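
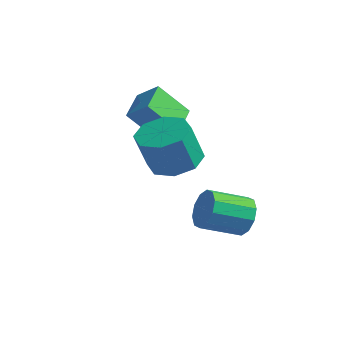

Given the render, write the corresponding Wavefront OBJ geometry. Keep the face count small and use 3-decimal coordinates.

v -3.103 2.808 -1.211
v -3.824 1.962 0.048
v -3.761 3.975 -0.804
v -4.482 3.128 0.455
v -2.278 3.052 -0.575
v -2.999 2.205 0.684
v -2.936 4.218 -0.168
v -3.657 3.372 1.091
v 0.528 3.426 -3.906
v 0.812 2.964 -4.561
v 0.077 1.672 -3.969
v -0.208 2.134 -3.314
v 1.169 2.937 -4.176
v 0.433 1.646 -3.584
v 1.281 3.097 -3.688
v 0.545 1.805 -3.096
v 1.105 3.383 -3.284
v 0.37 2.091 -2.692
v 0.709 3.685 -3.117
v -0.026 2.393 -2.525
v 0.243 3.888 -3.251
v -0.492 2.596 -2.659
v -0.113 3.914 -3.636
v -0.849 2.623 -3.044
v -0.225 3.755 -4.124
v -0.961 2.463 -3.532
v -0.05 3.469 -4.528
v -0.785 2.177 -3.936
v 0.346 3.167 -4.695
v -0.389 1.875 -4.103
v -1.147 1.74 -1.143
v -0.371 2.349 -0.884
v -0.417 1.748 0.663
v -1.193 1.14 0.403
v -1.066 2.687 -0.773
v -1.111 2.087 0.774
v -1.808 2.471 -0.879
v -1.854 1.87 0.668
v -2.163 1.826 -1.14
v -2.209 1.226 0.407
v -1.923 1.132 -1.403
v -1.969 0.531 0.144
v -1.229 0.793 -1.514
v -1.274 0.193 0.033
v -0.486 1.01 -1.408
v -0.532 0.409 0.139
v -0.131 1.654 -1.147
v -0.177 1.054 0.4
f 2 4 1
f 5 2 1
f 1 4 3
f 3 5 1
f 2 8 4
f 6 2 5
f 6 8 2
f 4 8 3
f 7 5 3
f 3 8 7
f 7 6 5
f 8 6 7
f 10 9 13
f 10 13 11
f 11 13 14
f 11 14 12
f 13 9 15
f 13 15 14
f 14 15 16
f 14 16 12
f 15 9 17
f 15 17 16
f 16 17 18
f 16 18 12
f 17 9 19
f 17 19 18
f 18 19 20
f 18 20 12
f 19 9 21
f 19 21 20
f 20 21 22
f 20 22 12
f 21 9 23
f 21 23 22
f 22 23 24
f 22 24 12
f 23 9 25
f 23 25 24
f 24 25 26
f 24 26 12
f 25 9 27
f 25 27 26
f 26 27 28
f 26 28 12
f 27 9 29
f 27 29 28
f 28 29 30
f 28 30 12
f 29 9 10
f 29 10 30
f 30 10 11
f 30 11 12
f 32 31 35
f 32 35 33
f 33 35 36
f 33 36 34
f 35 31 37
f 35 37 36
f 36 37 38
f 36 38 34
f 37 31 39
f 37 39 38
f 38 39 40
f 38 40 34
f 39 31 41
f 39 41 40
f 40 41 42
f 40 42 34
f 41 31 43
f 41 43 42
f 42 43 44
f 42 44 34
f 43 31 45
f 43 45 44
f 44 45 46
f 44 46 34
f 45 31 47
f 45 47 46
f 46 47 48
f 46 48 34
f 47 31 32
f 47 32 48
f 48 32 33
f 48 33 34



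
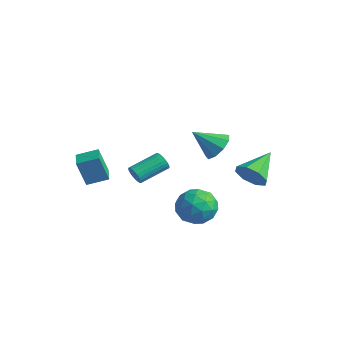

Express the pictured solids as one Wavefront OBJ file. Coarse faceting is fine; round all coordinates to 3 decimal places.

v -3.647 -2.285 -0.957
v -3.998 -2.658 0.654
v -2.926 -1.312 -0.575
v -3.277 -1.685 1.036
v -2.683 -3.015 -0.916
v -3.034 -3.388 0.695
v -1.962 -2.042 -0.534
v -2.313 -2.415 1.077
v 0.894 -2.637 1.366
v 1.136 -2.851 1.848
v 1.428 -1.196 2.436
v 1.186 -0.983 1.954
v 1.316 -2.835 1.712
v 1.608 -1.18 2.299
v 1.431 -2.788 1.524
v 1.724 -1.133 2.111
v 1.466 -2.719 1.311
v 1.758 -1.064 1.898
v 1.412 -2.637 1.107
v 1.705 -0.982 1.694
v 1.281 -2.555 0.942
v 1.573 -0.9 1.529
v 1.09 -2.486 0.842
v 1.382 -0.831 1.429
v 0.869 -2.44 0.822
v 1.161 -0.785 1.409
v 0.652 -2.424 0.884
v 0.944 -0.769 1.472
v 0.472 -2.44 1.021
v 0.764 -0.785 1.608
v 0.356 -2.487 1.209
v 0.649 -0.832 1.796
v 0.322 -2.556 1.422
v 0.614 -0.901 2.009
v 0.375 -2.638 1.626
v 0.668 -0.983 2.213
v 0.507 -2.72 1.791
v 0.799 -1.065 2.378
v 0.698 -2.789 1.891
v 0.99 -1.134 2.478
v 0.919 -2.835 1.911
v 1.211 -1.18 2.498
v 3.881 2.737 0.513
v 4.621 2.592 1.154
v 3.459 4.543 1.407
v 4.847 2.955 0.528
v 4.507 3.19 -0.107
v 3.8 3.159 -0.379
v 3.141 2.881 -0.129
v 2.916 2.519 0.497
v 3.256 2.284 1.132
v 3.962 2.314 1.404
v 2.364 1.762 2.445
v 3.017 1.95 3.138
v 1.476 0.758 3.555
v 2.53 2.401 3.157
v 1.965 2.553 2.843
v 1.587 2.335 2.343
v 1.573 1.849 1.891
v 1.928 1.323 1.699
v 2.487 1.002 1.856
v 2.989 1.038 2.289
v 3.198 1.412 2.795
v 2.294 1.368 -1.214
v 2.833 0.582 -0.454
v 2.027 -0.082 -2.526
v 2.566 -0.868 -1.766
v 1.473 -0.405 -1.489
v 1.637 0.491 -0.678
v 3.223 0.009 -2.302
v 3.387 0.905 -1.491
v 3.407 -0.259 -1.126
v 2.325 -0.514 -0.624
v 2.535 1.014 -2.356
v 1.453 0.759 -1.854
v 2.587 1.102 -0.719
v 2.273 -0.602 -2.261
v 1.631 -0.33 -2.098
v 1.947 -0.792 -1.651
v 1.884 1.049 -0.851
v 2.201 0.587 -0.404
v 1.401 0.007 -1.012
v 2.659 -0.087 -2.576
v 2.976 -0.549 -2.129
v 2.913 1.292 -1.329
v 3.229 0.83 -0.882
v 3.459 0.493 -1.968
v 3.241 0.146 -0.667
v 3.084 -0.706 -1.438
v 3.47 -0.191 -1.753
v 3.567 0.336 -1.277
v 2.605 -0.004 -0.372
v 2.449 -0.857 -1.143
v 1.806 -0.584 -0.98
v 1.903 -0.057 -0.504
v 2.943 -0.498 -0.767
v 2.411 1.357 -1.837
v 2.255 0.504 -2.608
v 2.957 0.557 -2.476
v 3.054 1.084 -2
v 1.776 1.206 -1.542
v 1.619 0.354 -2.313
v 1.293 0.164 -1.703
v 1.39 0.691 -1.227
v 1.917 0.998 -2.213
f 2 4 1
f 5 2 1
f 1 4 3
f 3 5 1
f 2 8 4
f 6 2 5
f 6 8 2
f 4 8 3
f 7 5 3
f 3 8 7
f 7 6 5
f 8 6 7
f 10 9 13
f 10 13 11
f 11 13 14
f 11 14 12
f 13 9 15
f 13 15 14
f 14 15 16
f 14 16 12
f 15 9 17
f 15 17 16
f 16 17 18
f 16 18 12
f 17 9 19
f 17 19 18
f 18 19 20
f 18 20 12
f 19 9 21
f 19 21 20
f 20 21 22
f 20 22 12
f 21 9 23
f 21 23 22
f 22 23 24
f 22 24 12
f 23 9 25
f 23 25 24
f 24 25 26
f 24 26 12
f 25 9 27
f 25 27 26
f 26 27 28
f 26 28 12
f 27 9 29
f 27 29 28
f 28 29 30
f 28 30 12
f 29 9 31
f 29 31 30
f 30 31 32
f 30 32 12
f 31 9 33
f 31 33 32
f 32 33 34
f 32 34 12
f 33 9 35
f 33 35 34
f 34 35 36
f 34 36 12
f 35 9 37
f 35 37 36
f 36 37 38
f 36 38 12
f 37 9 39
f 37 39 38
f 38 39 40
f 38 40 12
f 39 9 41
f 39 41 40
f 40 41 42
f 40 42 12
f 41 9 10
f 41 10 42
f 42 10 11
f 42 11 12
f 44 43 46
f 44 46 45
f 46 43 47
f 46 47 45
f 47 43 48
f 47 48 45
f 48 43 49
f 48 49 45
f 49 43 50
f 49 50 45
f 50 43 51
f 50 51 45
f 51 43 52
f 51 52 45
f 52 43 44
f 52 44 45
f 54 53 56
f 54 56 55
f 56 53 57
f 56 57 55
f 57 53 58
f 57 58 55
f 58 53 59
f 58 59 55
f 59 53 60
f 59 60 55
f 60 53 61
f 60 61 55
f 61 53 62
f 61 62 55
f 62 53 63
f 62 63 55
f 63 53 54
f 63 54 55
f 64 101 80
f 101 75 104
f 80 104 69
f 101 104 80
f 64 80 76
f 80 69 81
f 76 81 65
f 80 81 76
f 64 76 85
f 76 65 86
f 85 86 71
f 76 86 85
f 64 85 97
f 85 71 100
f 97 100 74
f 85 100 97
f 64 97 101
f 97 74 105
f 101 105 75
f 97 105 101
f 65 81 92
f 81 69 95
f 92 95 73
f 81 95 92
f 69 104 82
f 104 75 103
f 82 103 68
f 104 103 82
f 75 105 102
f 105 74 98
f 102 98 66
f 105 98 102
f 74 100 99
f 100 71 87
f 99 87 70
f 100 87 99
f 71 86 91
f 86 65 88
f 91 88 72
f 86 88 91
f 67 93 79
f 93 73 94
f 79 94 68
f 93 94 79
f 67 79 77
f 79 68 78
f 77 78 66
f 79 78 77
f 67 77 84
f 77 66 83
f 84 83 70
f 77 83 84
f 67 84 89
f 84 70 90
f 89 90 72
f 84 90 89
f 67 89 93
f 89 72 96
f 93 96 73
f 89 96 93
f 68 94 82
f 94 73 95
f 82 95 69
f 94 95 82
f 66 78 102
f 78 68 103
f 102 103 75
f 78 103 102
f 70 83 99
f 83 66 98
f 99 98 74
f 83 98 99
f 72 90 91
f 90 70 87
f 91 87 71
f 90 87 91
f 73 96 92
f 96 72 88
f 92 88 65
f 96 88 92



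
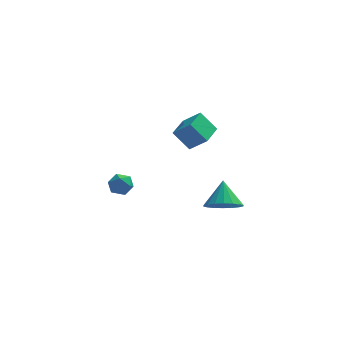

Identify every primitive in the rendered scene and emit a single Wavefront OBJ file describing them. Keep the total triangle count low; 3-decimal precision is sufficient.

v 3.402 0.651 -3.891
v 4.212 1.177 -4.302
v 3.378 1.689 -2.609
v 3.842 1.396 -4.486
v 3.385 1.467 -4.552
v 2.932 1.376 -4.487
v 2.571 1.142 -4.304
v 2.375 0.811 -4.04
v 2.382 0.448 -3.746
v 2.592 0.125 -3.48
v 2.961 -0.094 -3.297
v 3.419 -0.165 -3.231
v 3.872 -0.074 -3.295
v 4.233 0.16 -3.478
v 4.429 0.491 -3.743
v 4.422 0.855 -4.037
v -1.779 0.136 -2.464
v -1.165 -0.034 -2.094
v -2.435 -0.366 -1.606
v -1.821 -0.536 -1.236
v -2.03 0.167 -1.3
v -1.624 0.477 -1.83
v -1.976 -0.877 -1.87
v -1.57 -0.567 -2.4
v -1.287 -0.66 -1.727
v -1.32 -0.015 -1.375
v -2.28 -0.385 -2.325
v -2.313 0.26 -1.973
v 1.68 -2.424 1.964
v 0.861 -2.214 2.978
v 2.159 -1.005 2.057
v 1.34 -0.796 3.071
v 2.54 -2.764 2.729
v 1.721 -2.555 3.743
v 3.019 -1.346 2.822
v 2.2 -1.136 3.836
f 2 1 4
f 2 4 3
f 4 1 5
f 4 5 3
f 5 1 6
f 5 6 3
f 6 1 7
f 6 7 3
f 7 1 8
f 7 8 3
f 8 1 9
f 8 9 3
f 9 1 10
f 9 10 3
f 10 1 11
f 10 11 3
f 11 1 12
f 11 12 3
f 12 1 13
f 12 13 3
f 13 1 14
f 13 14 3
f 14 1 15
f 14 15 3
f 15 1 16
f 15 16 3
f 16 1 2
f 16 2 3
f 17 28 22
f 17 22 18
f 17 18 24
f 17 24 27
f 17 27 28
f 18 22 26
f 22 28 21
f 28 27 19
f 27 24 23
f 24 18 25
f 20 26 21
f 20 21 19
f 20 19 23
f 20 23 25
f 20 25 26
f 21 26 22
f 19 21 28
f 23 19 27
f 25 23 24
f 26 25 18
f 30 32 29
f 33 30 29
f 29 32 31
f 31 33 29
f 30 36 32
f 34 30 33
f 34 36 30
f 32 36 31
f 35 33 31
f 31 36 35
f 35 34 33
f 36 34 35



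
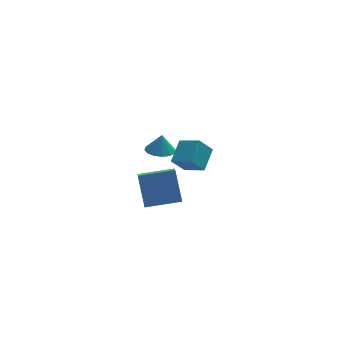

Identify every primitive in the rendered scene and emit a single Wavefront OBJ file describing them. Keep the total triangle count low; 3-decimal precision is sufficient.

v -3.756 -3.809 1.128
v -3.967 -5.032 2.038
v -3.853 -2.755 2.521
v -4.065 -3.978 3.432
v -2.035 -3.942 1.348
v -2.247 -5.165 2.259
v -2.133 -2.888 2.742
v -2.344 -4.111 3.652
v 0.054 0.304 -0.367
v -0.66 0.19 0.528
v -0.755 1.154 -0.903
v -1.469 1.04 -0.009
v 0.709 1.34 0.289
v -0.005 1.226 1.183
v -0.1 2.19 -0.248
v -0.814 2.076 0.647
v -1.792 2.084 0.069
v -1.144 1.633 0.058
v -1.668 2.236 1.091
v -1.01 2.013 -0.015
v -1.086 2.411 -0.066
v -1.352 2.722 -0.08
v -1.735 2.862 -0.054
v -2.134 2.793 0.005
v -2.441 2.534 0.081
v -2.575 2.155 0.154
v -2.498 1.756 0.205
v -2.233 1.445 0.219
v -1.85 1.305 0.193
v -1.451 1.374 0.134
f 2 4 1
f 5 2 1
f 1 4 3
f 3 5 1
f 2 8 4
f 6 2 5
f 6 8 2
f 4 8 3
f 7 5 3
f 3 8 7
f 7 6 5
f 8 6 7
f 10 12 9
f 13 10 9
f 9 12 11
f 11 13 9
f 10 16 12
f 14 10 13
f 14 16 10
f 12 16 11
f 15 13 11
f 11 16 15
f 15 14 13
f 16 14 15
f 18 17 20
f 18 20 19
f 20 17 21
f 20 21 19
f 21 17 22
f 21 22 19
f 22 17 23
f 22 23 19
f 23 17 24
f 23 24 19
f 24 17 25
f 24 25 19
f 25 17 26
f 25 26 19
f 26 17 27
f 26 27 19
f 27 17 28
f 27 28 19
f 28 17 29
f 28 29 19
f 29 17 30
f 29 30 19
f 30 17 18
f 30 18 19



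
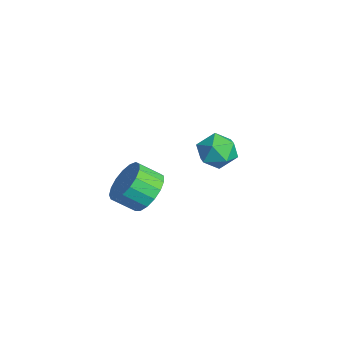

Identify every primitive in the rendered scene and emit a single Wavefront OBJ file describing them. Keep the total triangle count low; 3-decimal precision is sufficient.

v -2.493 1.811 -3.283
v -1.612 1.928 -3.884
v -2.168 0.112 -3.136
v -1.287 0.229 -3.737
v -1.321 0.646 -2.75
v -1.523 1.696 -2.84
v -2.257 0.344 -4.18
v -2.459 1.394 -4.27
v -1.467 1.021 -4.438
v -0.888 1.208 -3.555
v -2.892 0.832 -3.465
v -2.313 1.019 -2.582
v 3.335 -3.256 -1.774
v 4.368 -3.233 -1.426
v 4.138 -4.221 -0.678
v 3.105 -4.244 -1.026
v 4.117 -2.922 -1.092
v 3.886 -3.909 -0.344
v 3.686 -2.687 -0.913
v 3.456 -3.674 -0.166
v 3.175 -2.582 -0.933
v 2.945 -3.569 -0.185
v 2.701 -2.632 -1.144
v 2.471 -3.619 -0.397
v 2.372 -2.825 -1.5
v 2.142 -3.812 -0.753
v 2.264 -3.116 -1.919
v 2.034 -4.104 -1.171
v 2.401 -3.44 -2.305
v 2.171 -4.428 -1.557
v 2.752 -3.722 -2.568
v 2.522 -4.709 -1.821
v 3.237 -3.897 -2.65
v 3.006 -4.884 -1.902
v 3.744 -3.925 -2.531
v 3.514 -4.913 -1.784
v 4.157 -3.8 -2.239
v 3.927 -4.788 -1.491
v 4.383 -3.55 -1.84
v 4.152 -4.538 -1.092
f 1 12 6
f 1 6 2
f 1 2 8
f 1 8 11
f 1 11 12
f 2 6 10
f 6 12 5
f 12 11 3
f 11 8 7
f 8 2 9
f 4 10 5
f 4 5 3
f 4 3 7
f 4 7 9
f 4 9 10
f 5 10 6
f 3 5 12
f 7 3 11
f 9 7 8
f 10 9 2
f 14 13 17
f 14 17 15
f 15 17 18
f 15 18 16
f 17 13 19
f 17 19 18
f 18 19 20
f 18 20 16
f 19 13 21
f 19 21 20
f 20 21 22
f 20 22 16
f 21 13 23
f 21 23 22
f 22 23 24
f 22 24 16
f 23 13 25
f 23 25 24
f 24 25 26
f 24 26 16
f 25 13 27
f 25 27 26
f 26 27 28
f 26 28 16
f 27 13 29
f 27 29 28
f 28 29 30
f 28 30 16
f 29 13 31
f 29 31 30
f 30 31 32
f 30 32 16
f 31 13 33
f 31 33 32
f 32 33 34
f 32 34 16
f 33 13 35
f 33 35 34
f 34 35 36
f 34 36 16
f 35 13 37
f 35 37 36
f 36 37 38
f 36 38 16
f 37 13 39
f 37 39 38
f 38 39 40
f 38 40 16
f 39 13 14
f 39 14 40
f 40 14 15
f 40 15 16



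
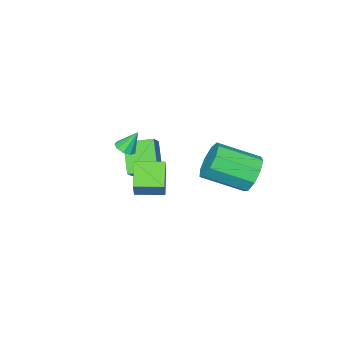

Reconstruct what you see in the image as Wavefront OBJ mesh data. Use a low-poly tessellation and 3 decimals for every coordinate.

v 0.423 -2.938 -0.056
v 0.75 -3.264 0.203
v 0.017 -2.542 0.956
v 0.913 -2.946 0.144
v 0.847 -2.624 -0.009
v 0.582 -2.449 -0.184
v 0.242 -2.502 -0.299
v -0.013 -2.76 -0.3
v -0.065 -3.1 -0.188
v 0.112 -3.365 -0.014
v 0.433 -3.43 0.141
v 1.637 -1.124 -1.624
v 0.751 -1.967 -0.846
v 0.718 -0.149 -1.614
v -0.168 -0.992 -0.835
v 2.068 -0.728 -0.705
v 1.182 -1.571 0.074
v 1.149 0.247 -0.694
v 0.263 -0.596 0.084
v -1.964 -3.282 -0.891
v -1.294 -2.914 -0.246
v -1.254 -2.305 -2.185
v -0.585 -1.938 -1.54
v -1.095 -4.322 -1.2
v -0.426 -3.955 -0.555
v -0.386 -3.346 -2.494
v 0.284 -2.978 -1.849
v -2.233 2.244 -0.558
v -1.73 2.179 -1.42
v -0.445 0.771 -0.564
v -0.947 0.836 0.298
v -1.457 2.667 -1.026
v -0.172 1.259 -0.17
v -1.547 2.958 -0.414
v -0.262 1.549 0.443
v -1.958 2.914 0.131
v -0.673 1.506 0.988
v -2.497 2.557 0.354
v -1.212 1.149 1.21
v -2.913 2.054 0.15
v -1.628 0.645 1.006
v -3.01 1.639 -0.386
v -1.725 0.231 0.47
v -2.743 1.508 -1.002
v -1.458 0.1 -0.146
v -2.238 1.721 -1.41
v -0.953 0.313 -0.554
f 2 1 4
f 2 4 3
f 4 1 5
f 4 5 3
f 5 1 6
f 5 6 3
f 6 1 7
f 6 7 3
f 7 1 8
f 7 8 3
f 8 1 9
f 8 9 3
f 9 1 10
f 9 10 3
f 10 1 11
f 10 11 3
f 11 1 2
f 11 2 3
f 13 15 12
f 16 13 12
f 12 15 14
f 14 16 12
f 13 19 15
f 17 13 16
f 17 19 13
f 15 19 14
f 18 16 14
f 14 19 18
f 18 17 16
f 19 17 18
f 21 23 20
f 24 21 20
f 20 23 22
f 22 24 20
f 21 27 23
f 25 21 24
f 25 27 21
f 23 27 22
f 26 24 22
f 22 27 26
f 26 25 24
f 27 25 26
f 29 28 32
f 29 32 30
f 30 32 33
f 30 33 31
f 32 28 34
f 32 34 33
f 33 34 35
f 33 35 31
f 34 28 36
f 34 36 35
f 35 36 37
f 35 37 31
f 36 28 38
f 36 38 37
f 37 38 39
f 37 39 31
f 38 28 40
f 38 40 39
f 39 40 41
f 39 41 31
f 40 28 42
f 40 42 41
f 41 42 43
f 41 43 31
f 42 28 44
f 42 44 43
f 43 44 45
f 43 45 31
f 44 28 46
f 44 46 45
f 45 46 47
f 45 47 31
f 46 28 29
f 46 29 47
f 47 29 30
f 47 30 31



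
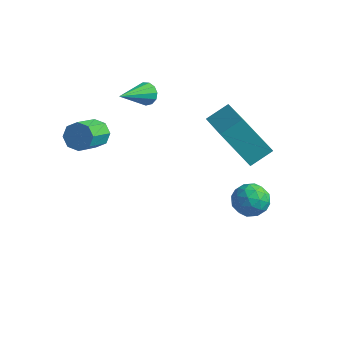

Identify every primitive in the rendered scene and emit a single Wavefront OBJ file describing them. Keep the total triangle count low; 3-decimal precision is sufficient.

v -3.356 0.371 1.731
v -3.12 0.08 1.224
v -3.009 -1.081 1.942
v -3.244 -0.791 2.449
v -2.777 0.282 1.498
v -2.666 -0.88 2.215
v -2.774 0.535 1.908
v -2.662 -0.626 2.625
v -3.111 0.693 2.214
v -3 -0.469 2.932
v -3.591 0.661 2.238
v -3.48 -0.5 2.956
v -3.934 0.46 1.965
v -3.823 -0.702 2.682
v -3.938 0.206 1.555
v -3.826 -0.955 2.272
v -3.6 0.049 1.248
v -3.489 -1.113 1.966
v -0.784 3.921 1.324
v 0.693 2.644 2.099
v -0.333 4.756 1.84
v 1.144 3.479 2.615
v 0.356 4.281 -0.255
v 1.833 3.004 0.52
v 0.807 5.116 0.261
v 2.284 3.839 1.036
v -3.292 3.514 1.886
v -3.117 3.256 1.445
v -3.448 2.026 2.694
v -2.87 3.321 1.611
v -2.757 3.446 1.864
v -2.814 3.593 2.125
v -3.023 3.715 2.309
v -3.318 3.773 2.359
v -3.604 3.749 2.259
v -3.792 3.65 2.041
v -3.82 3.508 1.773
v -3.682 3.368 1.542
v -3.419 3.274 1.419
v 0.562 3.979 -2.394
v 0.879 4.526 -2.899
v 1.721 3.374 -2.321
v 2.038 3.921 -2.826
v 1.823 4.139 -2.077
v 1.106 4.513 -2.122
v 1.494 3.387 -3.098
v 0.777 3.761 -3.143
v 1.455 4.16 -3.334
v 1.659 4.625 -2.703
v 0.941 3.275 -2.517
v 1.145 3.74 -1.886
v 0.619 4.306 -2.653
v 1.981 3.594 -2.567
v 1.855 3.722 -2.127
v 2.041 4.044 -2.424
v 0.752 4.298 -2.196
v 0.939 4.62 -2.493
v 1.493 4.392 -2.01
v 1.661 3.28 -2.727
v 1.848 3.602 -3.024
v 0.559 3.856 -2.796
v 0.745 4.178 -3.093
v 1.107 3.508 -3.21
v 1.144 4.412 -3.206
v 1.825 4.056 -3.163
v 1.505 3.743 -3.323
v 1.084 3.963 -3.349
v 1.263 4.686 -2.835
v 1.945 4.33 -2.792
v 1.818 4.458 -2.352
v 1.397 4.678 -2.378
v 1.602 4.47 -3.091
v 0.655 3.57 -2.428
v 1.337 3.214 -2.385
v 1.203 3.222 -2.842
v 0.782 3.442 -2.868
v 0.775 3.844 -2.057
v 1.456 3.488 -2.014
v 1.516 3.937 -1.871
v 1.095 4.157 -1.897
v 0.998 3.43 -2.129
f 2 1 5
f 2 5 3
f 3 5 6
f 3 6 4
f 5 1 7
f 5 7 6
f 6 7 8
f 6 8 4
f 7 1 9
f 7 9 8
f 8 9 10
f 8 10 4
f 9 1 11
f 9 11 10
f 10 11 12
f 10 12 4
f 11 1 13
f 11 13 12
f 12 13 14
f 12 14 4
f 13 1 15
f 13 15 14
f 14 15 16
f 14 16 4
f 15 1 17
f 15 17 16
f 16 17 18
f 16 18 4
f 17 1 2
f 17 2 18
f 18 2 3
f 18 3 4
f 20 22 19
f 23 20 19
f 19 22 21
f 21 23 19
f 20 26 22
f 24 20 23
f 24 26 20
f 22 26 21
f 25 23 21
f 21 26 25
f 25 24 23
f 26 24 25
f 28 27 30
f 28 30 29
f 30 27 31
f 30 31 29
f 31 27 32
f 31 32 29
f 32 27 33
f 32 33 29
f 33 27 34
f 33 34 29
f 34 27 35
f 34 35 29
f 35 27 36
f 35 36 29
f 36 27 37
f 36 37 29
f 37 27 38
f 37 38 29
f 38 27 39
f 38 39 29
f 39 27 28
f 39 28 29
f 40 77 56
f 77 51 80
f 56 80 45
f 77 80 56
f 40 56 52
f 56 45 57
f 52 57 41
f 56 57 52
f 40 52 61
f 52 41 62
f 61 62 47
f 52 62 61
f 40 61 73
f 61 47 76
f 73 76 50
f 61 76 73
f 40 73 77
f 73 50 81
f 77 81 51
f 73 81 77
f 41 57 68
f 57 45 71
f 68 71 49
f 57 71 68
f 45 80 58
f 80 51 79
f 58 79 44
f 80 79 58
f 51 81 78
f 81 50 74
f 78 74 42
f 81 74 78
f 50 76 75
f 76 47 63
f 75 63 46
f 76 63 75
f 47 62 67
f 62 41 64
f 67 64 48
f 62 64 67
f 43 69 55
f 69 49 70
f 55 70 44
f 69 70 55
f 43 55 53
f 55 44 54
f 53 54 42
f 55 54 53
f 43 53 60
f 53 42 59
f 60 59 46
f 53 59 60
f 43 60 65
f 60 46 66
f 65 66 48
f 60 66 65
f 43 65 69
f 65 48 72
f 69 72 49
f 65 72 69
f 44 70 58
f 70 49 71
f 58 71 45
f 70 71 58
f 42 54 78
f 54 44 79
f 78 79 51
f 54 79 78
f 46 59 75
f 59 42 74
f 75 74 50
f 59 74 75
f 48 66 67
f 66 46 63
f 67 63 47
f 66 63 67
f 49 72 68
f 72 48 64
f 68 64 41
f 72 64 68



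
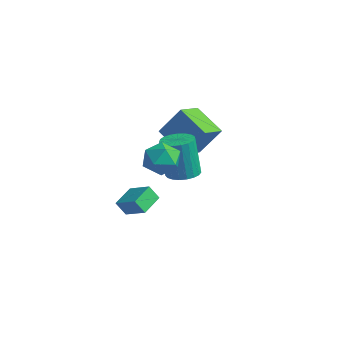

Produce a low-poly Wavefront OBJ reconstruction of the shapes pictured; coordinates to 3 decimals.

v -1.918 0.844 -1.593
v -3.528 0.688 -0.717
v -2.257 2.075 -1.998
v -3.868 1.919 -1.122
v -1.172 1.541 -0.098
v -2.783 1.385 0.778
v -1.512 2.772 -0.503
v -3.122 2.616 0.373
v 1.961 -2.072 -0.045
v 2.464 -2.656 -0.024
v 2.221 -2.791 1.967
v 1.719 -2.208 1.945
v 2.655 -2.402 0.017
v 2.412 -2.537 2.007
v 2.726 -2.091 0.047
v 2.483 -2.227 2.037
v 2.665 -1.777 0.061
v 2.422 -1.913 2.051
v 2.482 -1.514 0.056
v 2.239 -1.65 2.047
v 2.209 -1.348 0.034
v 1.967 -1.483 2.025
v 1.894 -1.306 -0.001
v 1.651 -1.442 1.989
v 1.59 -1.398 -0.045
v 1.347 -1.533 1.946
v 1.35 -1.606 -0.088
v 1.108 -1.741 1.903
v 1.216 -1.894 -0.124
v 0.974 -2.03 1.867
v 1.211 -2.214 -0.146
v 0.968 -2.349 1.844
v 1.336 -2.508 -0.151
v 1.093 -2.644 1.839
v 1.569 -2.728 -0.138
v 1.326 -2.864 1.853
v 1.869 -2.834 -0.108
v 1.626 -2.97 1.882
v 2.186 -2.808 -0.068
v 1.943 -2.944 1.923
v -2.434 -2.532 -3.84
v -1.305 -2.283 -3.268
v -2.863 -1.428 -3.473
v -1.734 -1.179 -2.901
v -2.146 -2.181 -4.559
v -1.017 -1.932 -3.987
v -2.575 -1.077 -4.192
v -1.446 -0.828 -3.62
v 2.218 -3.389 2.396
v 2.967 -2.991 2.055
v 2.293 -4.429 1.345
v 3.042 -4.031 1.004
v 3.076 -4.448 1.818
v 3.03 -3.805 2.467
v 2.23 -3.615 0.933
v 2.184 -2.972 1.582
v 2.975 -3.13 1.151
v 3.498 -3.645 1.697
v 1.762 -3.775 1.703
v 2.285 -4.29 2.249
f 2 4 1
f 5 2 1
f 1 4 3
f 3 5 1
f 2 8 4
f 6 2 5
f 6 8 2
f 4 8 3
f 7 5 3
f 3 8 7
f 7 6 5
f 8 6 7
f 10 9 13
f 10 13 11
f 11 13 14
f 11 14 12
f 13 9 15
f 13 15 14
f 14 15 16
f 14 16 12
f 15 9 17
f 15 17 16
f 16 17 18
f 16 18 12
f 17 9 19
f 17 19 18
f 18 19 20
f 18 20 12
f 19 9 21
f 19 21 20
f 20 21 22
f 20 22 12
f 21 9 23
f 21 23 22
f 22 23 24
f 22 24 12
f 23 9 25
f 23 25 24
f 24 25 26
f 24 26 12
f 25 9 27
f 25 27 26
f 26 27 28
f 26 28 12
f 27 9 29
f 27 29 28
f 28 29 30
f 28 30 12
f 29 9 31
f 29 31 30
f 30 31 32
f 30 32 12
f 31 9 33
f 31 33 32
f 32 33 34
f 32 34 12
f 33 9 35
f 33 35 34
f 34 35 36
f 34 36 12
f 35 9 37
f 35 37 36
f 36 37 38
f 36 38 12
f 37 9 39
f 37 39 38
f 38 39 40
f 38 40 12
f 39 9 10
f 39 10 40
f 40 10 11
f 40 11 12
f 42 44 41
f 45 42 41
f 41 44 43
f 43 45 41
f 42 48 44
f 46 42 45
f 46 48 42
f 44 48 43
f 47 45 43
f 43 48 47
f 47 46 45
f 48 46 47
f 49 60 54
f 49 54 50
f 49 50 56
f 49 56 59
f 49 59 60
f 50 54 58
f 54 60 53
f 60 59 51
f 59 56 55
f 56 50 57
f 52 58 53
f 52 53 51
f 52 51 55
f 52 55 57
f 52 57 58
f 53 58 54
f 51 53 60
f 55 51 59
f 57 55 56
f 58 57 50



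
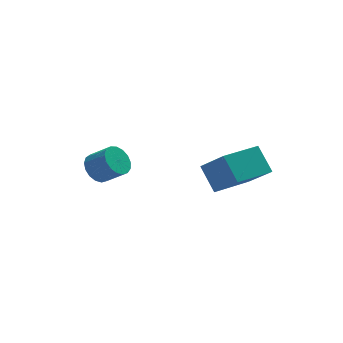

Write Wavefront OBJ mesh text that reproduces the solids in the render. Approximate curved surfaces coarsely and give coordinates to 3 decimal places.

v 0.327 -3.384 0.76
v 1.112 -4.606 2.121
v -0.102 -2.361 1.926
v 0.682 -3.582 3.287
v 2.218 -2.378 0.573
v 3.002 -3.599 1.934
v 1.788 -1.354 1.739
v 2.573 -2.576 3.1
v -4.224 1.995 -0.429
v -3.62 2.641 -0.596
v -2.711 2.01 0.263
v -3.316 1.365 0.429
v -3.838 2.789 -0.255
v -2.929 2.159 0.603
v -4.145 2.756 0.045
v -3.236 2.126 0.904
v -4.47 2.548 0.237
v -3.561 1.918 1.095
v -4.739 2.214 0.276
v -3.83 1.584 1.135
v -4.89 1.829 0.154
v -3.981 1.199 1.012
v -4.888 1.483 -0.102
v -3.979 0.853 0.756
v -4.735 1.254 -0.433
v -3.826 0.624 0.425
v -4.464 1.194 -0.763
v -3.555 0.564 0.095
v -4.139 1.318 -1.016
v -3.23 0.688 -0.158
v -3.833 1.597 -1.135
v -2.924 0.967 -0.277
v -3.617 1.968 -1.093
v -2.708 1.338 -0.234
v -3.54 2.344 -0.898
v -2.631 1.714 -0.039
f 2 4 1
f 5 2 1
f 1 4 3
f 3 5 1
f 2 8 4
f 6 2 5
f 6 8 2
f 4 8 3
f 7 5 3
f 3 8 7
f 7 6 5
f 8 6 7
f 10 9 13
f 10 13 11
f 11 13 14
f 11 14 12
f 13 9 15
f 13 15 14
f 14 15 16
f 14 16 12
f 15 9 17
f 15 17 16
f 16 17 18
f 16 18 12
f 17 9 19
f 17 19 18
f 18 19 20
f 18 20 12
f 19 9 21
f 19 21 20
f 20 21 22
f 20 22 12
f 21 9 23
f 21 23 22
f 22 23 24
f 22 24 12
f 23 9 25
f 23 25 24
f 24 25 26
f 24 26 12
f 25 9 27
f 25 27 26
f 26 27 28
f 26 28 12
f 27 9 29
f 27 29 28
f 28 29 30
f 28 30 12
f 29 9 31
f 29 31 30
f 30 31 32
f 30 32 12
f 31 9 33
f 31 33 32
f 32 33 34
f 32 34 12
f 33 9 35
f 33 35 34
f 34 35 36
f 34 36 12
f 35 9 10
f 35 10 36
f 36 10 11
f 36 11 12



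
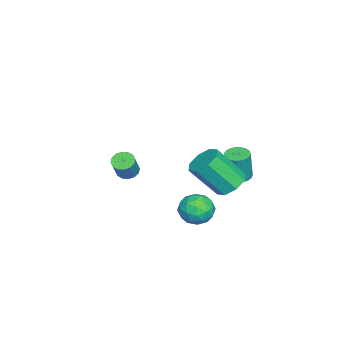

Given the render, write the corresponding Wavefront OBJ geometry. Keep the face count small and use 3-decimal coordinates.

v -0.63 2.2 -2.655
v 0.289 2.187 -2.957
v -0.369 0.913 -1.803
v 0.55 0.9 -2.105
v 0.248 1.598 -1.508
v 0.087 2.393 -2.034
v -0.167 0.707 -2.726
v -0.328 1.502 -3.252
v 0.575 1.264 -3.001
v 0.831 1.814 -2.248
v -0.911 1.286 -2.512
v -0.655 1.836 -1.759
v -0.193 2.306 -2.881
v 0.113 0.794 -1.879
v -0.064 1.204 -1.528
v 0.476 1.196 -1.706
v -0.312 2.428 -2.338
v 0.228 2.42 -2.516
v 0.204 2.073 -1.664
v -0.308 0.68 -2.244
v 0.232 0.672 -2.422
v -0.556 1.904 -3.054
v -0.016 1.896 -3.232
v -0.284 1.027 -3.096
v 0.515 1.756 -3.084
v 0.668 0.999 -2.584
v 0.247 0.886 -2.949
v 0.152 1.354 -3.258
v 0.665 2.079 -2.642
v 0.819 1.323 -2.141
v 0.641 1.733 -1.79
v 0.547 2.201 -2.099
v 0.834 1.537 -2.668
v -0.899 1.777 -2.619
v -0.745 1.021 -2.118
v -0.627 0.899 -2.661
v -0.721 1.367 -2.97
v -0.748 2.101 -2.176
v -0.595 1.344 -1.676
v -0.232 1.746 -1.502
v -0.327 2.214 -1.811
v -0.914 1.563 -2.092
v -1.87 3.196 -0.808
v -1.245 3.29 -0.909
v -0.965 3.237 0.767
v -1.59 3.144 0.868
v -1.335 3.539 -0.886
v -1.055 3.486 0.79
v -1.518 3.729 -0.85
v -1.238 3.676 0.826
v -1.761 3.827 -0.806
v -1.481 3.774 0.87
v -2.023 3.816 -0.763
v -1.744 3.763 0.913
v -2.259 3.698 -0.727
v -1.98 3.645 0.949
v -2.428 3.493 -0.706
v -2.148 3.44 0.97
v -2.5 3.237 -0.702
v -2.22 3.184 0.974
v -2.463 2.974 -0.716
v -2.183 2.921 0.96
v -2.323 2.749 -0.746
v -2.044 2.696 0.93
v -2.105 2.602 -0.787
v -1.826 2.549 0.889
v -1.847 2.557 -0.832
v -1.567 2.504 0.844
v -1.592 2.623 -0.872
v -1.313 2.571 0.804
v -1.386 2.788 -0.902
v -1.106 2.736 0.774
v -1.263 3.024 -0.915
v -0.983 2.971 0.761
v 1.059 3.534 0.45
v 1.919 3.455 0.196
v 2.28 2.167 1.815
v 1.421 2.246 2.07
v 1.821 3.977 0.633
v 2.182 2.69 2.252
v 1.277 4.24 0.964
v 1.638 2.953 2.583
v 0.605 4.089 0.994
v 0.966 2.802 2.613
v 0.2 3.613 0.705
v 0.561 2.325 2.324
v 0.298 3.09 0.268
v 0.659 1.803 1.887
v 0.842 2.827 -0.063
v 1.203 1.54 1.556
v 1.514 2.978 -0.093
v 1.875 1.691 1.526
v -4.352 -3.267 -3.029
v -3.836 -3.39 -3.368
v -3.091 -3.395 -2.23
v -3.608 -3.273 -1.891
v -3.853 -3.065 -3.355
v -3.108 -3.07 -2.217
v -4.004 -2.794 -3.255
v -3.259 -2.799 -2.117
v -4.249 -2.649 -3.094
v -3.504 -2.655 -1.956
v -4.521 -2.671 -2.916
v -3.776 -2.676 -1.778
v -4.748 -2.852 -2.768
v -4.003 -2.857 -1.63
v -4.869 -3.145 -2.69
v -4.124 -3.15 -1.552
v -4.852 -3.47 -2.703
v -4.107 -3.475 -1.565
v -4.701 -3.741 -2.803
v -3.956 -3.746 -1.665
v -4.456 -3.885 -2.964
v -3.711 -3.891 -1.826
v -4.184 -3.864 -3.142
v -3.439 -3.869 -2.004
v -3.957 -3.683 -3.29
v -3.212 -3.688 -2.152
f 1 38 17
f 38 12 41
f 17 41 6
f 38 41 17
f 1 17 13
f 17 6 18
f 13 18 2
f 17 18 13
f 1 13 22
f 13 2 23
f 22 23 8
f 13 23 22
f 1 22 34
f 22 8 37
f 34 37 11
f 22 37 34
f 1 34 38
f 34 11 42
f 38 42 12
f 34 42 38
f 2 18 29
f 18 6 32
f 29 32 10
f 18 32 29
f 6 41 19
f 41 12 40
f 19 40 5
f 41 40 19
f 12 42 39
f 42 11 35
f 39 35 3
f 42 35 39
f 11 37 36
f 37 8 24
f 36 24 7
f 37 24 36
f 8 23 28
f 23 2 25
f 28 25 9
f 23 25 28
f 4 30 16
f 30 10 31
f 16 31 5
f 30 31 16
f 4 16 14
f 16 5 15
f 14 15 3
f 16 15 14
f 4 14 21
f 14 3 20
f 21 20 7
f 14 20 21
f 4 21 26
f 21 7 27
f 26 27 9
f 21 27 26
f 4 26 30
f 26 9 33
f 30 33 10
f 26 33 30
f 5 31 19
f 31 10 32
f 19 32 6
f 31 32 19
f 3 15 39
f 15 5 40
f 39 40 12
f 15 40 39
f 7 20 36
f 20 3 35
f 36 35 11
f 20 35 36
f 9 27 28
f 27 7 24
f 28 24 8
f 27 24 28
f 10 33 29
f 33 9 25
f 29 25 2
f 33 25 29
f 44 43 47
f 44 47 45
f 45 47 48
f 45 48 46
f 47 43 49
f 47 49 48
f 48 49 50
f 48 50 46
f 49 43 51
f 49 51 50
f 50 51 52
f 50 52 46
f 51 43 53
f 51 53 52
f 52 53 54
f 52 54 46
f 53 43 55
f 53 55 54
f 54 55 56
f 54 56 46
f 55 43 57
f 55 57 56
f 56 57 58
f 56 58 46
f 57 43 59
f 57 59 58
f 58 59 60
f 58 60 46
f 59 43 61
f 59 61 60
f 60 61 62
f 60 62 46
f 61 43 63
f 61 63 62
f 62 63 64
f 62 64 46
f 63 43 65
f 63 65 64
f 64 65 66
f 64 66 46
f 65 43 67
f 65 67 66
f 66 67 68
f 66 68 46
f 67 43 69
f 67 69 68
f 68 69 70
f 68 70 46
f 69 43 71
f 69 71 70
f 70 71 72
f 70 72 46
f 71 43 73
f 71 73 72
f 72 73 74
f 72 74 46
f 73 43 44
f 73 44 74
f 74 44 45
f 74 45 46
f 76 75 79
f 76 79 77
f 77 79 80
f 77 80 78
f 79 75 81
f 79 81 80
f 80 81 82
f 80 82 78
f 81 75 83
f 81 83 82
f 82 83 84
f 82 84 78
f 83 75 85
f 83 85 84
f 84 85 86
f 84 86 78
f 85 75 87
f 85 87 86
f 86 87 88
f 86 88 78
f 87 75 89
f 87 89 88
f 88 89 90
f 88 90 78
f 89 75 91
f 89 91 90
f 90 91 92
f 90 92 78
f 91 75 76
f 91 76 92
f 92 76 77
f 92 77 78
f 94 93 97
f 94 97 95
f 95 97 98
f 95 98 96
f 97 93 99
f 97 99 98
f 98 99 100
f 98 100 96
f 99 93 101
f 99 101 100
f 100 101 102
f 100 102 96
f 101 93 103
f 101 103 102
f 102 103 104
f 102 104 96
f 103 93 105
f 103 105 104
f 104 105 106
f 104 106 96
f 105 93 107
f 105 107 106
f 106 107 108
f 106 108 96
f 107 93 109
f 107 109 108
f 108 109 110
f 108 110 96
f 109 93 111
f 109 111 110
f 110 111 112
f 110 112 96
f 111 93 113
f 111 113 112
f 112 113 114
f 112 114 96
f 113 93 115
f 113 115 114
f 114 115 116
f 114 116 96
f 115 93 117
f 115 117 116
f 116 117 118
f 116 118 96
f 117 93 94
f 117 94 118
f 118 94 95
f 118 95 96



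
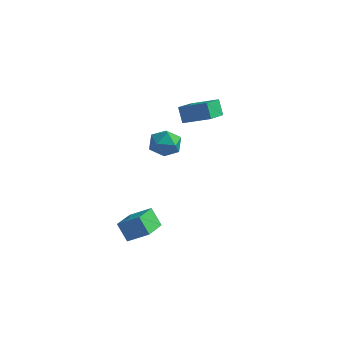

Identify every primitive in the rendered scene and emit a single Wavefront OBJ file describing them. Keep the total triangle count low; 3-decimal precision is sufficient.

v -1.843 0.319 2.223
v -2.246 0.584 3.11
v -2.107 2.007 1.598
v -2.511 2.273 2.485
v -0.449 0.727 2.735
v -0.853 0.993 3.622
v -0.714 2.416 2.11
v -1.117 2.681 2.997
v -0.634 -2.578 2.658
v -0.074 -2.777 3.311
v -1.166 -3.903 2.709
v -0.606 -4.102 3.362
v -1.269 -3.537 3.506
v -0.941 -2.718 3.474
v -0.299 -3.962 2.546
v 0.029 -3.143 2.514
v 0.132 -3.633 3.242
v -0.467 -3.37 3.835
v -0.773 -3.31 2.185
v -1.372 -3.047 2.778
v -2.297 -4.182 -4.081
v -2.943 -4.074 -3.112
v -2.625 -2.511 -4.486
v -3.271 -2.403 -3.516
v -1.249 -3.817 -3.424
v -1.895 -3.709 -2.454
v -1.577 -2.146 -3.828
v -2.223 -2.038 -2.859
f 2 4 1
f 5 2 1
f 1 4 3
f 3 5 1
f 2 8 4
f 6 2 5
f 6 8 2
f 4 8 3
f 7 5 3
f 3 8 7
f 7 6 5
f 8 6 7
f 9 20 14
f 9 14 10
f 9 10 16
f 9 16 19
f 9 19 20
f 10 14 18
f 14 20 13
f 20 19 11
f 19 16 15
f 16 10 17
f 12 18 13
f 12 13 11
f 12 11 15
f 12 15 17
f 12 17 18
f 13 18 14
f 11 13 20
f 15 11 19
f 17 15 16
f 18 17 10
f 22 24 21
f 25 22 21
f 21 24 23
f 23 25 21
f 22 28 24
f 26 22 25
f 26 28 22
f 24 28 23
f 27 25 23
f 23 28 27
f 27 26 25
f 28 26 27



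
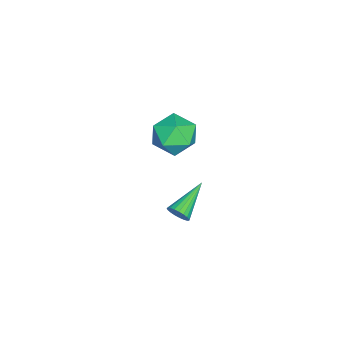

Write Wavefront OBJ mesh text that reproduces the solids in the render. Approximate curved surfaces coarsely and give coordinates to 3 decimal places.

v -0.458 2.637 -4.226
v -0.194 2.746 -3.744
v -2.082 3.243 -3.474
v -0.172 2.947 -3.858
v -0.199 3.095 -4.036
v -0.271 3.164 -4.247
v -0.375 3.142 -4.454
v -0.493 3.032 -4.621
v -0.606 2.854 -4.721
v -0.693 2.638 -4.734
v -0.739 2.422 -4.66
v -0.737 2.243 -4.511
v -0.686 2.133 -4.312
v -0.596 2.109 -4.099
v -0.482 2.177 -3.908
v -0.364 2.324 -3.771
v -0.262 2.525 -3.713
v -0.721 3.279 0.66
v 0.126 2.654 0.457
v -1.146 2.266 2.003
v -0.299 1.641 1.8
v -0.154 2.637 2.169
v 0.109 3.263 1.339
v -1.129 1.657 1.121
v -0.866 2.283 0.291
v -0.126 1.651 0.741
v 0.477 2.257 1.389
v -1.497 2.663 1.071
v -0.894 3.269 1.719
f 2 1 4
f 2 4 3
f 4 1 5
f 4 5 3
f 5 1 6
f 5 6 3
f 6 1 7
f 6 7 3
f 7 1 8
f 7 8 3
f 8 1 9
f 8 9 3
f 9 1 10
f 9 10 3
f 10 1 11
f 10 11 3
f 11 1 12
f 11 12 3
f 12 1 13
f 12 13 3
f 13 1 14
f 13 14 3
f 14 1 15
f 14 15 3
f 15 1 16
f 15 16 3
f 16 1 17
f 16 17 3
f 17 1 2
f 17 2 3
f 18 29 23
f 18 23 19
f 18 19 25
f 18 25 28
f 18 28 29
f 19 23 27
f 23 29 22
f 29 28 20
f 28 25 24
f 25 19 26
f 21 27 22
f 21 22 20
f 21 20 24
f 21 24 26
f 21 26 27
f 22 27 23
f 20 22 29
f 24 20 28
f 26 24 25
f 27 26 19



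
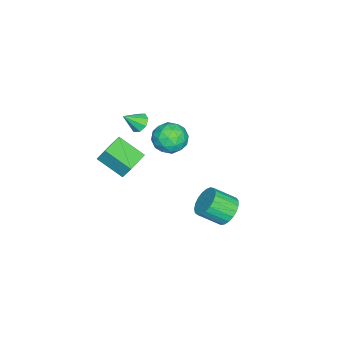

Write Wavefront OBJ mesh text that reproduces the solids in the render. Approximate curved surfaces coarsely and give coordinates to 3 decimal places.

v -3.329 -3.453 -0.823
v -2.916 -3.625 -1.253
v -2.771 -4.127 -0.017
v -2.783 -3.234 -1.018
v -2.97 -2.972 -0.67
v -3.367 -2.991 -0.411
v -3.742 -3.281 -0.394
v -3.875 -3.672 -0.628
v -3.689 -3.934 -0.977
v -3.291 -3.915 -1.235
v -3.593 -1.14 -0.843
v -2.997 -0.824 -1.58
v -3.083 -2.656 -1.08
v -2.487 -2.34 -1.817
v -2.286 -2.091 -0.87
v -2.601 -1.155 -0.724
v -3.479 -2.325 -1.936
v -3.794 -1.389 -1.79
v -2.926 -1.557 -2.255
v -2.189 -1.412 -1.596
v -3.891 -2.068 -1.064
v -3.154 -1.923 -0.405
v -3.339 -0.849 -1.191
v -2.741 -2.631 -1.469
v -2.623 -2.485 -0.913
v -2.272 -2.299 -1.346
v -3.107 -1.043 -0.688
v -2.757 -0.858 -1.12
v -2.339 -1.602 -0.703
v -3.323 -2.622 -1.54
v -2.973 -2.437 -1.972
v -3.808 -1.181 -1.314
v -3.457 -0.995 -1.747
v -3.741 -1.878 -1.957
v -2.947 -1.094 -2.021
v -2.648 -1.985 -2.16
v -3.231 -1.976 -2.23
v -3.416 -1.426 -2.144
v -2.514 -1.009 -1.633
v -2.215 -1.9 -1.773
v -2.097 -1.754 -1.216
v -2.282 -1.203 -1.13
v -2.473 -1.44 -2.03
v -3.865 -1.58 -0.887
v -3.566 -2.471 -1.027
v -3.798 -2.277 -1.53
v -3.983 -1.726 -1.444
v -3.432 -1.495 -0.5
v -3.133 -2.386 -0.639
v -2.664 -2.054 -0.516
v -2.849 -1.504 -0.43
v -3.607 -2.04 -0.63
v -1.04 -4.173 -0.841
v -0.926 -3.678 0.031
v -0.802 -2.758 -1.676
v -0.687 -2.263 -0.803
v 0.287 -4.417 -0.877
v 0.402 -3.922 -0.004
v 0.526 -3.002 -1.711
v 0.64 -2.507 -0.839
v 3.002 3.091 -0.285
v 3.407 2.741 -0.92
v 3.763 1.72 -0.129
v 3.358 2.069 0.505
v 3.652 2.937 -0.777
v 4.009 1.916 0.014
v 3.786 3.16 -0.549
v 4.142 2.138 0.241
v 3.783 3.371 -0.276
v 4.14 2.349 0.515
v 3.645 3.533 -0.004
v 4.002 2.512 0.786
v 3.397 3.619 0.219
v 3.753 2.597 1.009
v 3.079 3.613 0.355
v 3.436 2.592 1.145
v 2.749 3.518 0.38
v 3.105 2.496 1.171
v 2.462 3.348 0.29
v 2.819 2.327 1.081
v 2.268 3.134 0.101
v 2.625 2.112 0.892
v 2.202 2.912 -0.155
v 2.558 1.891 0.636
v 2.273 2.722 -0.434
v 2.63 1.7 0.357
v 2.471 2.595 -0.687
v 2.827 1.573 0.104
v 2.76 2.554 -0.87
v 3.117 1.532 -0.079
v 3.091 2.605 -0.953
v 3.448 1.584 -0.162
f 2 1 4
f 2 4 3
f 4 1 5
f 4 5 3
f 5 1 6
f 5 6 3
f 6 1 7
f 6 7 3
f 7 1 8
f 7 8 3
f 8 1 9
f 8 9 3
f 9 1 10
f 9 10 3
f 10 1 2
f 10 2 3
f 11 48 27
f 48 22 51
f 27 51 16
f 48 51 27
f 11 27 23
f 27 16 28
f 23 28 12
f 27 28 23
f 11 23 32
f 23 12 33
f 32 33 18
f 23 33 32
f 11 32 44
f 32 18 47
f 44 47 21
f 32 47 44
f 11 44 48
f 44 21 52
f 48 52 22
f 44 52 48
f 12 28 39
f 28 16 42
f 39 42 20
f 28 42 39
f 16 51 29
f 51 22 50
f 29 50 15
f 51 50 29
f 22 52 49
f 52 21 45
f 49 45 13
f 52 45 49
f 21 47 46
f 47 18 34
f 46 34 17
f 47 34 46
f 18 33 38
f 33 12 35
f 38 35 19
f 33 35 38
f 14 40 26
f 40 20 41
f 26 41 15
f 40 41 26
f 14 26 24
f 26 15 25
f 24 25 13
f 26 25 24
f 14 24 31
f 24 13 30
f 31 30 17
f 24 30 31
f 14 31 36
f 31 17 37
f 36 37 19
f 31 37 36
f 14 36 40
f 36 19 43
f 40 43 20
f 36 43 40
f 15 41 29
f 41 20 42
f 29 42 16
f 41 42 29
f 13 25 49
f 25 15 50
f 49 50 22
f 25 50 49
f 17 30 46
f 30 13 45
f 46 45 21
f 30 45 46
f 19 37 38
f 37 17 34
f 38 34 18
f 37 34 38
f 20 43 39
f 43 19 35
f 39 35 12
f 43 35 39
f 54 56 53
f 57 54 53
f 53 56 55
f 55 57 53
f 54 60 56
f 58 54 57
f 58 60 54
f 56 60 55
f 59 57 55
f 55 60 59
f 59 58 57
f 60 58 59
f 62 61 65
f 62 65 63
f 63 65 66
f 63 66 64
f 65 61 67
f 65 67 66
f 66 67 68
f 66 68 64
f 67 61 69
f 67 69 68
f 68 69 70
f 68 70 64
f 69 61 71
f 69 71 70
f 70 71 72
f 70 72 64
f 71 61 73
f 71 73 72
f 72 73 74
f 72 74 64
f 73 61 75
f 73 75 74
f 74 75 76
f 74 76 64
f 75 61 77
f 75 77 76
f 76 77 78
f 76 78 64
f 77 61 79
f 77 79 78
f 78 79 80
f 78 80 64
f 79 61 81
f 79 81 80
f 80 81 82
f 80 82 64
f 81 61 83
f 81 83 82
f 82 83 84
f 82 84 64
f 83 61 85
f 83 85 84
f 84 85 86
f 84 86 64
f 85 61 87
f 85 87 86
f 86 87 88
f 86 88 64
f 87 61 89
f 87 89 88
f 88 89 90
f 88 90 64
f 89 61 91
f 89 91 90
f 90 91 92
f 90 92 64
f 91 61 62
f 91 62 92
f 92 62 63
f 92 63 64



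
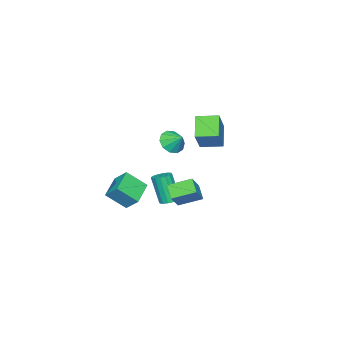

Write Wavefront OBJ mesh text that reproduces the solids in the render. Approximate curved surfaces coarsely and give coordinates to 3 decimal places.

v 0.436 -1.739 -2.143
v 0.499 -0.825 -1.293
v 2.04 -1.326 -2.707
v 2.104 -0.412 -1.856
v 1.096 -2.808 -1.044
v 1.16 -1.894 -0.193
v 2.701 -2.395 -1.607
v 2.764 -1.481 -0.757
v -0.407 2.332 2.5
v -1.5 1.676 3.564
v -1.018 3.594 2.651
v -2.111 2.938 3.714
v 0.811 2.742 4.006
v -0.282 2.086 5.069
v 0.2 4.004 4.156
v -0.893 3.348 5.22
v -3.172 -1.618 -4.648
v -2.587 -1.975 -4.732
v -2.744 -2.699 -2.757
v -3.328 -2.342 -2.672
v -2.484 -1.656 -4.608
v -2.64 -2.381 -2.632
v -2.565 -1.328 -4.493
v -2.721 -2.052 -2.518
v -2.809 -1.077 -4.421
v -2.965 -1.801 -2.445
v -3.15 -0.971 -4.409
v -3.306 -1.695 -2.433
v -3.497 -1.038 -4.461
v -3.653 -1.763 -2.485
v -3.756 -1.261 -4.563
v -3.913 -1.985 -2.588
v -3.86 -1.579 -4.688
v -4.016 -2.304 -2.712
v -3.779 -1.908 -4.802
v -3.935 -2.632 -2.827
v -3.535 -2.159 -4.875
v -3.691 -2.883 -2.899
v -3.194 -2.265 -4.887
v -3.35 -2.989 -2.911
v -2.847 -2.197 -4.835
v -3.003 -2.922 -2.859
v -1.546 -0.376 1.673
v -0.832 -0.099 1.163
v -1.374 0.496 2.387
v -1.299 0.156 0.964
v -1.861 0.208 1.036
v -2.302 0.037 1.351
v -2.455 -0.292 1.789
v -2.26 -0.653 2.182
v -1.792 -0.908 2.382
v -1.231 -0.96 2.31
v -0.789 -0.789 1.995
v -0.637 -0.46 1.557
v -1.201 0.278 -3.534
v -1.817 -0.421 -2.859
v -2.036 1.559 -2.971
v -2.653 0.86 -2.296
v -0.147 0.46 -2.384
v -0.764 -0.239 -1.709
v -0.983 1.741 -1.821
v -1.599 1.042 -1.146
f 2 4 1
f 5 2 1
f 1 4 3
f 3 5 1
f 2 8 4
f 6 2 5
f 6 8 2
f 4 8 3
f 7 5 3
f 3 8 7
f 7 6 5
f 8 6 7
f 10 12 9
f 13 10 9
f 9 12 11
f 11 13 9
f 10 16 12
f 14 10 13
f 14 16 10
f 12 16 11
f 15 13 11
f 11 16 15
f 15 14 13
f 16 14 15
f 18 17 21
f 18 21 19
f 19 21 22
f 19 22 20
f 21 17 23
f 21 23 22
f 22 23 24
f 22 24 20
f 23 17 25
f 23 25 24
f 24 25 26
f 24 26 20
f 25 17 27
f 25 27 26
f 26 27 28
f 26 28 20
f 27 17 29
f 27 29 28
f 28 29 30
f 28 30 20
f 29 17 31
f 29 31 30
f 30 31 32
f 30 32 20
f 31 17 33
f 31 33 32
f 32 33 34
f 32 34 20
f 33 17 35
f 33 35 34
f 34 35 36
f 34 36 20
f 35 17 37
f 35 37 36
f 36 37 38
f 36 38 20
f 37 17 39
f 37 39 38
f 38 39 40
f 38 40 20
f 39 17 41
f 39 41 40
f 40 41 42
f 40 42 20
f 41 17 18
f 41 18 42
f 42 18 19
f 42 19 20
f 44 43 46
f 44 46 45
f 46 43 47
f 46 47 45
f 47 43 48
f 47 48 45
f 48 43 49
f 48 49 45
f 49 43 50
f 49 50 45
f 50 43 51
f 50 51 45
f 51 43 52
f 51 52 45
f 52 43 53
f 52 53 45
f 53 43 54
f 53 54 45
f 54 43 44
f 54 44 45
f 56 58 55
f 59 56 55
f 55 58 57
f 57 59 55
f 56 62 58
f 60 56 59
f 60 62 56
f 58 62 57
f 61 59 57
f 57 62 61
f 61 60 59
f 62 60 61



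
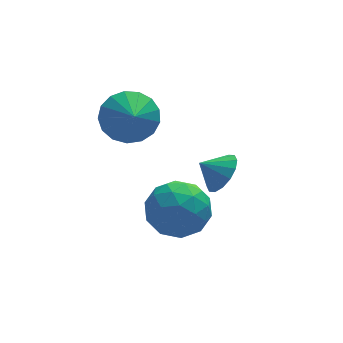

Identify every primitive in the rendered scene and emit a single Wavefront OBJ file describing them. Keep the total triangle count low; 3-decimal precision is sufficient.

v -2.494 -2.54 -1.71
v -1.659 -1.887 -1.026
v -1.081 -2.833 -3.154
v -0.246 -2.18 -2.47
v -0.639 -3.311 -2.074
v -1.512 -3.13 -1.181
v -1.228 -1.59 -2.999
v -2.101 -1.409 -2.106
v -0.877 -1.299 -1.823
v -0.512 -2.363 -1.251
v -2.228 -2.357 -2.929
v -1.863 -3.421 -2.357
v -2.2 -2.188 -1.241
v -0.54 -2.532 -2.939
v -0.77 -3.197 -2.706
v -0.28 -2.813 -2.304
v -2.114 -2.919 -1.332
v -1.623 -2.535 -0.93
v -1.024 -3.372 -1.546
v -1.117 -2.185 -3.25
v -0.626 -1.801 -2.848
v -2.46 -1.907 -1.876
v -1.97 -1.523 -1.474
v -1.716 -1.348 -2.634
v -1.25 -1.458 -1.307
v -0.419 -1.631 -2.156
v -0.997 -1.284 -2.467
v -1.51 -1.177 -1.942
v -1.036 -2.084 -0.971
v -0.205 -2.256 -1.82
v -0.436 -2.921 -1.587
v -0.949 -2.815 -1.062
v -0.576 -1.739 -1.439
v -2.535 -2.464 -2.36
v -1.704 -2.636 -3.209
v -1.791 -1.905 -3.118
v -2.304 -1.799 -2.593
v -2.321 -3.089 -2.024
v -1.49 -3.262 -2.873
v -1.23 -3.543 -2.238
v -1.743 -3.436 -1.713
v -2.164 -2.981 -2.741
v 0.637 -0.773 -1.868
v 1.16 -0.894 -1.133
v -0.157 -0.587 -1.272
v 1.193 -0.435 -1.231
v 1.077 -0.066 -1.5
v 0.844 0.114 -1.868
v 0.555 0.056 -2.235
v 0.288 -0.224 -2.504
v 0.114 -0.651 -2.603
v 0.081 -1.11 -2.504
v 0.197 -1.479 -2.235
v 0.431 -1.659 -1.868
v 0.72 -1.601 -1.5
v 0.987 -1.321 -1.231
v -2.656 -0.523 1.723
v -1.914 -1.046 1.102
v -2.684 -1.457 2.477
v -1.622 -0.777 1.448
v -1.567 -0.449 1.856
v -1.761 -0.138 2.234
v -2.16 0.084 2.495
v -2.673 0.168 2.579
v -3.182 0.093 2.468
v -3.571 -0.123 2.185
v -3.75 -0.431 1.797
v -3.678 -0.759 1.392
v -3.372 -1.034 1.063
v -2.902 -1.191 0.885
v -2.376 -1.196 0.899
f 1 38 17
f 38 12 41
f 17 41 6
f 38 41 17
f 1 17 13
f 17 6 18
f 13 18 2
f 17 18 13
f 1 13 22
f 13 2 23
f 22 23 8
f 13 23 22
f 1 22 34
f 22 8 37
f 34 37 11
f 22 37 34
f 1 34 38
f 34 11 42
f 38 42 12
f 34 42 38
f 2 18 29
f 18 6 32
f 29 32 10
f 18 32 29
f 6 41 19
f 41 12 40
f 19 40 5
f 41 40 19
f 12 42 39
f 42 11 35
f 39 35 3
f 42 35 39
f 11 37 36
f 37 8 24
f 36 24 7
f 37 24 36
f 8 23 28
f 23 2 25
f 28 25 9
f 23 25 28
f 4 30 16
f 30 10 31
f 16 31 5
f 30 31 16
f 4 16 14
f 16 5 15
f 14 15 3
f 16 15 14
f 4 14 21
f 14 3 20
f 21 20 7
f 14 20 21
f 4 21 26
f 21 7 27
f 26 27 9
f 21 27 26
f 4 26 30
f 26 9 33
f 30 33 10
f 26 33 30
f 5 31 19
f 31 10 32
f 19 32 6
f 31 32 19
f 3 15 39
f 15 5 40
f 39 40 12
f 15 40 39
f 7 20 36
f 20 3 35
f 36 35 11
f 20 35 36
f 9 27 28
f 27 7 24
f 28 24 8
f 27 24 28
f 10 33 29
f 33 9 25
f 29 25 2
f 33 25 29
f 44 43 46
f 44 46 45
f 46 43 47
f 46 47 45
f 47 43 48
f 47 48 45
f 48 43 49
f 48 49 45
f 49 43 50
f 49 50 45
f 50 43 51
f 50 51 45
f 51 43 52
f 51 52 45
f 52 43 53
f 52 53 45
f 53 43 54
f 53 54 45
f 54 43 55
f 54 55 45
f 55 43 56
f 55 56 45
f 56 43 44
f 56 44 45
f 58 57 60
f 58 60 59
f 60 57 61
f 60 61 59
f 61 57 62
f 61 62 59
f 62 57 63
f 62 63 59
f 63 57 64
f 63 64 59
f 64 57 65
f 64 65 59
f 65 57 66
f 65 66 59
f 66 57 67
f 66 67 59
f 67 57 68
f 67 68 59
f 68 57 69
f 68 69 59
f 69 57 70
f 69 70 59
f 70 57 71
f 70 71 59
f 71 57 58
f 71 58 59



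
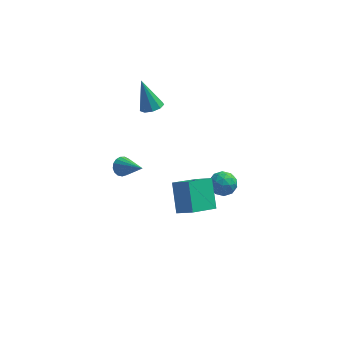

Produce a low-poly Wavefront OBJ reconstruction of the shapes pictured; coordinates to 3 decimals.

v -2.179 3.082 3.092
v -1.534 3.135 3.303
v -2.781 3.658 4.788
v -1.675 3.537 3.116
v -2.051 3.726 2.918
v -2.487 3.614 2.802
v -2.779 3.252 2.821
v -2.79 2.81 2.967
v -2.515 2.496 3.172
v -2.083 2.455 3.339
v -1.696 2.708 3.391
v 0.488 -4.932 2.805
v 0.189 -3.689 4.029
v -0.348 -4.532 2.194
v -0.647 -3.289 3.419
v 1.607 -3.851 1.981
v 1.308 -2.608 3.206
v 0.771 -3.451 1.371
v 0.472 -2.208 2.595
v -3.343 -1.338 2.45
v -3.105 -1.571 1.963
v -2.217 -2.322 3.47
v -2.948 -1.341 2.011
v -2.882 -1.111 2.16
v -2.921 -0.932 2.375
v -3.057 -0.847 2.608
v -3.258 -0.874 2.804
v -3.479 -1.007 2.919
v -3.669 -1.217 2.926
v -3.784 -1.454 2.825
v -3.798 -1.664 2.637
v -3.707 -1.8 2.407
v -3.534 -1.83 2.186
v -3.316 -1.748 2.026
v 1.124 0.47 -0.751
v 1.527 0.889 -0.203
v 2.033 -0.449 -0.717
v 2.436 -0.03 -0.169
v 1.737 -0.367 0.021
v 1.175 0.201 0
v 2.385 0.239 -0.92
v 1.823 0.807 -0.941
v 2.306 0.747 -0.308
v 1.906 0.372 0.274
v 1.654 0.068 -1.194
v 1.254 -0.307 -0.612
v 1.246 0.76 -0.48
v 2.314 -0.32 -0.44
v 1.904 -0.518 -0.328
v 2.141 -0.272 -0.006
v 1.039 0.355 -0.36
v 1.276 0.602 -0.039
v 1.4 -0.136 0.093
v 2.284 -0.162 -0.881
v 2.521 0.085 -0.56
v 1.419 0.712 -0.914
v 1.656 0.958 -0.592
v 2.16 0.576 -1.013
v 1.941 0.923 -0.22
v 2.475 0.383 -0.2
v 2.445 0.541 -0.641
v 2.114 0.875 -0.653
v 1.706 0.703 0.122
v 2.24 0.163 0.142
v 1.829 -0.036 0.254
v 1.499 0.298 0.242
v 2.164 0.619 0.061
v 1.32 0.277 -1.062
v 1.854 -0.263 -1.042
v 2.061 0.142 -1.162
v 1.731 0.476 -1.174
v 1.085 0.057 -0.72
v 1.619 -0.483 -0.7
v 1.446 -0.435 -0.267
v 1.115 -0.101 -0.279
v 1.396 -0.179 -0.981
f 2 1 4
f 2 4 3
f 4 1 5
f 4 5 3
f 5 1 6
f 5 6 3
f 6 1 7
f 6 7 3
f 7 1 8
f 7 8 3
f 8 1 9
f 8 9 3
f 9 1 10
f 9 10 3
f 10 1 11
f 10 11 3
f 11 1 2
f 11 2 3
f 13 15 12
f 16 13 12
f 12 15 14
f 14 16 12
f 13 19 15
f 17 13 16
f 17 19 13
f 15 19 14
f 18 16 14
f 14 19 18
f 18 17 16
f 19 17 18
f 21 20 23
f 21 23 22
f 23 20 24
f 23 24 22
f 24 20 25
f 24 25 22
f 25 20 26
f 25 26 22
f 26 20 27
f 26 27 22
f 27 20 28
f 27 28 22
f 28 20 29
f 28 29 22
f 29 20 30
f 29 30 22
f 30 20 31
f 30 31 22
f 31 20 32
f 31 32 22
f 32 20 33
f 32 33 22
f 33 20 34
f 33 34 22
f 34 20 21
f 34 21 22
f 35 72 51
f 72 46 75
f 51 75 40
f 72 75 51
f 35 51 47
f 51 40 52
f 47 52 36
f 51 52 47
f 35 47 56
f 47 36 57
f 56 57 42
f 47 57 56
f 35 56 68
f 56 42 71
f 68 71 45
f 56 71 68
f 35 68 72
f 68 45 76
f 72 76 46
f 68 76 72
f 36 52 63
f 52 40 66
f 63 66 44
f 52 66 63
f 40 75 53
f 75 46 74
f 53 74 39
f 75 74 53
f 46 76 73
f 76 45 69
f 73 69 37
f 76 69 73
f 45 71 70
f 71 42 58
f 70 58 41
f 71 58 70
f 42 57 62
f 57 36 59
f 62 59 43
f 57 59 62
f 38 64 50
f 64 44 65
f 50 65 39
f 64 65 50
f 38 50 48
f 50 39 49
f 48 49 37
f 50 49 48
f 38 48 55
f 48 37 54
f 55 54 41
f 48 54 55
f 38 55 60
f 55 41 61
f 60 61 43
f 55 61 60
f 38 60 64
f 60 43 67
f 64 67 44
f 60 67 64
f 39 65 53
f 65 44 66
f 53 66 40
f 65 66 53
f 37 49 73
f 49 39 74
f 73 74 46
f 49 74 73
f 41 54 70
f 54 37 69
f 70 69 45
f 54 69 70
f 43 61 62
f 61 41 58
f 62 58 42
f 61 58 62
f 44 67 63
f 67 43 59
f 63 59 36
f 67 59 63



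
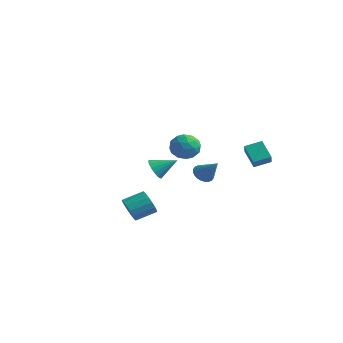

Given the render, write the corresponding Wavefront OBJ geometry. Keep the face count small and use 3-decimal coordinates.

v -0.851 0.383 2.042
v 0.068 0.22 2.195
v -0.948 -0.92 1.245
v -0.029 -1.083 1.398
v -0.644 -1.132 2.115
v -0.584 -0.327 2.608
v -0.296 -0.373 0.832
v -0.236 0.432 1.325
v 0.412 -0.247 1.448
v 0.196 -0.716 2.241
v -1.076 0.016 1.199
v -1.292 -0.453 1.992
v -0.383 0.416 2.189
v -0.497 -1.116 1.251
v -0.859 -1.145 1.673
v -0.318 -1.241 1.763
v -0.766 0.095 2.431
v -0.226 -0.001 2.521
v -0.645 -0.796 2.474
v -0.654 -0.699 0.919
v -0.114 -0.795 1.009
v -0.562 0.541 1.677
v -0.021 0.445 1.767
v -0.235 0.096 0.966
v 0.359 0.046 1.839
v 0.302 -0.72 1.371
v 0.145 -0.303 1.038
v 0.181 0.17 1.328
v 0.233 -0.23 2.306
v 0.176 -0.996 1.837
v -0.186 -1.025 2.258
v -0.151 -0.551 2.548
v 0.435 -0.505 1.866
v -1.056 0.296 1.603
v -1.113 -0.47 1.134
v -0.729 -0.149 0.892
v -0.694 0.325 1.182
v -1.182 0.02 2.069
v -1.239 -0.746 1.601
v -1.061 -0.87 2.112
v -1.025 -0.397 2.402
v -1.315 -0.195 1.574
v -1.473 2.064 -1.21
v -0.988 2.033 -1.714
v -0.347 2.096 -0.13
v -1.021 2.303 -1.688
v -1.122 2.536 -1.589
v -1.277 2.698 -1.433
v -1.462 2.763 -1.242
v -1.648 2.722 -1.047
v -1.808 2.58 -0.877
v -1.916 2.36 -0.757
v -1.957 2.095 -0.706
v -1.925 1.825 -0.732
v -1.823 1.591 -0.831
v -1.668 1.43 -0.987
v -1.484 1.365 -1.177
v -1.297 1.406 -1.373
v -1.138 1.547 -1.543
v -1.029 1.767 -1.663
v -4.433 1.014 -1.395
v -3.88 0.901 -1.934
v -3.527 1.946 -0.665
v -4.074 1.192 -2.065
v -4.35 1.442 -2.042
v -4.645 1.595 -1.871
v -4.891 1.614 -1.591
v -5.032 1.496 -1.266
v -5.036 1.268 -0.971
v -4.901 0.982 -0.773
v -4.659 0.703 -0.717
v -4.365 0.495 -0.817
v -4.087 0.407 -1.049
v -3.887 0.458 -1.361
v -3.813 0.636 -1.68
v 1.145 3.479 -0.36
v 1.617 2.968 0.272
v 0.173 3.718 0.561
v 0.645 3.207 1.192
v 1.675 4.373 -0.032
v 2.147 3.862 0.599
v 0.703 4.612 0.888
v 1.175 4.101 1.52
v -0.674 -4.34 -2.163
v -0.285 -4.806 -1.611
v 0.262 -3.726 -1.085
v -0.126 -3.26 -1.637
v -0.033 -4.787 -1.912
v 0.514 -3.707 -1.386
v 0.072 -4.665 -2.27
v 0.619 -3.585 -1.744
v 0.006 -4.469 -2.604
v 0.553 -3.389 -2.078
v -0.216 -4.244 -2.837
v 0.331 -3.164 -2.311
v -0.542 -4.04 -2.915
v 0.005 -2.96 -2.389
v -0.899 -3.906 -2.821
v -0.352 -2.826 -2.295
v -1.204 -3.87 -2.576
v -0.656 -2.79 -2.05
v -1.387 -3.943 -2.237
v -0.84 -2.863 -1.711
v -1.407 -4.106 -1.881
v -0.86 -3.026 -1.355
v -1.259 -4.323 -1.589
v -0.712 -3.243 -1.063
v -0.977 -4.544 -1.429
v -0.43 -3.464 -0.903
v -0.625 -4.718 -1.437
v -0.078 -3.638 -0.911
f 1 38 17
f 38 12 41
f 17 41 6
f 38 41 17
f 1 17 13
f 17 6 18
f 13 18 2
f 17 18 13
f 1 13 22
f 13 2 23
f 22 23 8
f 13 23 22
f 1 22 34
f 22 8 37
f 34 37 11
f 22 37 34
f 1 34 38
f 34 11 42
f 38 42 12
f 34 42 38
f 2 18 29
f 18 6 32
f 29 32 10
f 18 32 29
f 6 41 19
f 41 12 40
f 19 40 5
f 41 40 19
f 12 42 39
f 42 11 35
f 39 35 3
f 42 35 39
f 11 37 36
f 37 8 24
f 36 24 7
f 37 24 36
f 8 23 28
f 23 2 25
f 28 25 9
f 23 25 28
f 4 30 16
f 30 10 31
f 16 31 5
f 30 31 16
f 4 16 14
f 16 5 15
f 14 15 3
f 16 15 14
f 4 14 21
f 14 3 20
f 21 20 7
f 14 20 21
f 4 21 26
f 21 7 27
f 26 27 9
f 21 27 26
f 4 26 30
f 26 9 33
f 30 33 10
f 26 33 30
f 5 31 19
f 31 10 32
f 19 32 6
f 31 32 19
f 3 15 39
f 15 5 40
f 39 40 12
f 15 40 39
f 7 20 36
f 20 3 35
f 36 35 11
f 20 35 36
f 9 27 28
f 27 7 24
f 28 24 8
f 27 24 28
f 10 33 29
f 33 9 25
f 29 25 2
f 33 25 29
f 44 43 46
f 44 46 45
f 46 43 47
f 46 47 45
f 47 43 48
f 47 48 45
f 48 43 49
f 48 49 45
f 49 43 50
f 49 50 45
f 50 43 51
f 50 51 45
f 51 43 52
f 51 52 45
f 52 43 53
f 52 53 45
f 53 43 54
f 53 54 45
f 54 43 55
f 54 55 45
f 55 43 56
f 55 56 45
f 56 43 57
f 56 57 45
f 57 43 58
f 57 58 45
f 58 43 59
f 58 59 45
f 59 43 60
f 59 60 45
f 60 43 44
f 60 44 45
f 62 61 64
f 62 64 63
f 64 61 65
f 64 65 63
f 65 61 66
f 65 66 63
f 66 61 67
f 66 67 63
f 67 61 68
f 67 68 63
f 68 61 69
f 68 69 63
f 69 61 70
f 69 70 63
f 70 61 71
f 70 71 63
f 71 61 72
f 71 72 63
f 72 61 73
f 72 73 63
f 73 61 74
f 73 74 63
f 74 61 75
f 74 75 63
f 75 61 62
f 75 62 63
f 77 79 76
f 80 77 76
f 76 79 78
f 78 80 76
f 77 83 79
f 81 77 80
f 81 83 77
f 79 83 78
f 82 80 78
f 78 83 82
f 82 81 80
f 83 81 82
f 85 84 88
f 85 88 86
f 86 88 89
f 86 89 87
f 88 84 90
f 88 90 89
f 89 90 91
f 89 91 87
f 90 84 92
f 90 92 91
f 91 92 93
f 91 93 87
f 92 84 94
f 92 94 93
f 93 94 95
f 93 95 87
f 94 84 96
f 94 96 95
f 95 96 97
f 95 97 87
f 96 84 98
f 96 98 97
f 97 98 99
f 97 99 87
f 98 84 100
f 98 100 99
f 99 100 101
f 99 101 87
f 100 84 102
f 100 102 101
f 101 102 103
f 101 103 87
f 102 84 104
f 102 104 103
f 103 104 105
f 103 105 87
f 104 84 106
f 104 106 105
f 105 106 107
f 105 107 87
f 106 84 108
f 106 108 107
f 107 108 109
f 107 109 87
f 108 84 110
f 108 110 109
f 109 110 111
f 109 111 87
f 110 84 85
f 110 85 111
f 111 85 86
f 111 86 87



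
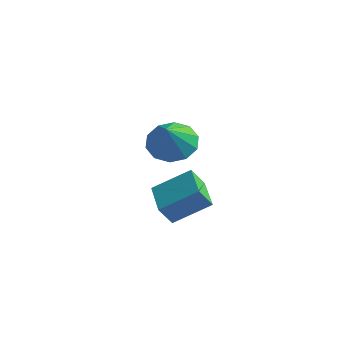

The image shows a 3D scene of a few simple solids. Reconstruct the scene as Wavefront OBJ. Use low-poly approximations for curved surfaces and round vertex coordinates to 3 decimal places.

v -0.921 1.733 -2.067
v -1.081 1.24 -1.331
v 0.011 2.691 -1.224
v -0.149 2.198 -0.488
v 0.269 0.862 -2.392
v 0.109 0.369 -1.656
v 1.201 1.82 -1.549
v 1.041 1.327 -0.813
v 1.366 -0.276 2.067
v 2.078 -0.37 1.576
v 1.954 -1.164 3.093
v 2.154 0.053 1.899
v 1.928 0.351 2.286
v 1.488 0.409 2.589
v 1.001 0.206 2.693
v 0.653 -0.181 2.557
v 0.578 -0.604 2.234
v 0.803 -0.902 1.847
v 1.243 -0.96 1.544
v 1.73 -0.757 1.441
f 2 4 1
f 5 2 1
f 1 4 3
f 3 5 1
f 2 8 4
f 6 2 5
f 6 8 2
f 4 8 3
f 7 5 3
f 3 8 7
f 7 6 5
f 8 6 7
f 10 9 12
f 10 12 11
f 12 9 13
f 12 13 11
f 13 9 14
f 13 14 11
f 14 9 15
f 14 15 11
f 15 9 16
f 15 16 11
f 16 9 17
f 16 17 11
f 17 9 18
f 17 18 11
f 18 9 19
f 18 19 11
f 19 9 20
f 19 20 11
f 20 9 10
f 20 10 11



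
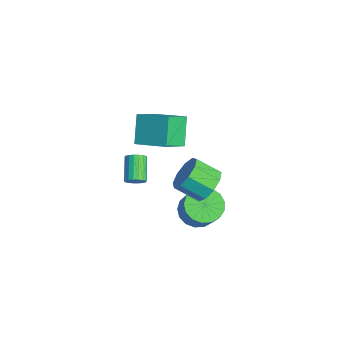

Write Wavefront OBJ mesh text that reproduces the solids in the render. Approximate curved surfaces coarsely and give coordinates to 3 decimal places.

v -1.861 1.193 3.28
v -1.22 0.098 4.187
v -0.681 2.345 3.837
v -0.04 1.25 4.744
v -0.88 0.77 2.076
v -0.239 -0.325 2.983
v 0.3 1.922 2.633
v 0.941 0.827 3.54
v 2.923 2.239 2.067
v 3.716 2.158 2.546
v 3.151 1.159 3.312
v 2.357 1.241 2.833
v 3.336 2.586 2.824
v 2.771 1.588 3.59
v 2.763 2.852 2.748
v 2.198 1.853 3.514
v 2.265 2.831 2.353
v 1.7 1.832 3.12
v 2.074 2.533 1.824
v 1.509 1.535 2.591
v 2.28 2.098 1.409
v 1.715 1.099 2.175
v 2.787 1.729 1.301
v 2.222 0.73 2.068
v 3.357 1.598 1.552
v 2.792 0.6 2.318
v 3.724 1.768 2.043
v 3.159 0.769 2.81
v 0.425 2.539 -2.51
v 1.109 3.053 -2.987
v 2.099 3.056 -1.568
v 1.415 2.541 -1.09
v 0.834 3.382 -2.796
v 1.824 3.384 -1.377
v 0.466 3.518 -2.539
v 1.455 3.52 -1.12
v 0.088 3.429 -2.276
v 1.078 3.431 -0.857
v -0.212 3.136 -2.066
v 0.777 3.138 -0.647
v -0.367 2.707 -1.958
v 0.623 2.709 -0.538
v -0.34 2.239 -1.976
v 0.65 2.241 -0.557
v -0.138 1.84 -2.116
v 0.852 1.842 -0.697
v 0.194 1.601 -2.347
v 1.183 1.603 -0.928
v 0.578 1.577 -2.615
v 1.567 1.579 -1.195
v 0.927 1.773 -2.858
v 1.917 1.775 -1.439
v 1.162 2.145 -3.022
v 2.151 2.147 -1.603
v 1.227 2.607 -3.069
v 2.217 2.609 -1.65
v -2.227 0.268 -2.142
v -1.965 0.707 -1.969
v -3.11 1.091 -1.205
v -3.373 0.652 -1.378
v -2.072 0.785 -2.17
v -3.218 1.169 -1.405
v -2.211 0.76 -2.365
v -3.357 1.144 -1.6
v -2.352 0.638 -2.516
v -3.498 1.022 -1.751
v -2.469 0.442 -2.593
v -3.615 0.826 -1.828
v -2.538 0.212 -2.58
v -3.684 0.596 -1.816
v -2.545 -0.006 -2.481
v -3.691 0.377 -1.717
v -2.49 -0.171 -2.315
v -3.635 0.213 -1.551
v -2.382 -0.249 -2.115
v -3.528 0.135 -1.35
v -2.243 -0.224 -1.92
v -3.389 0.16 -1.155
v -2.102 -0.102 -1.769
v -3.248 0.282 -1.004
v -1.985 0.094 -1.692
v -3.131 0.478 -0.927
v -1.916 0.324 -1.704
v -3.062 0.708 -0.94
v -1.909 0.543 -1.803
v -3.055 0.926 -1.039
f 2 4 1
f 5 2 1
f 1 4 3
f 3 5 1
f 2 8 4
f 6 2 5
f 6 8 2
f 4 8 3
f 7 5 3
f 3 8 7
f 7 6 5
f 8 6 7
f 10 9 13
f 10 13 11
f 11 13 14
f 11 14 12
f 13 9 15
f 13 15 14
f 14 15 16
f 14 16 12
f 15 9 17
f 15 17 16
f 16 17 18
f 16 18 12
f 17 9 19
f 17 19 18
f 18 19 20
f 18 20 12
f 19 9 21
f 19 21 20
f 20 21 22
f 20 22 12
f 21 9 23
f 21 23 22
f 22 23 24
f 22 24 12
f 23 9 25
f 23 25 24
f 24 25 26
f 24 26 12
f 25 9 27
f 25 27 26
f 26 27 28
f 26 28 12
f 27 9 10
f 27 10 28
f 28 10 11
f 28 11 12
f 30 29 33
f 30 33 31
f 31 33 34
f 31 34 32
f 33 29 35
f 33 35 34
f 34 35 36
f 34 36 32
f 35 29 37
f 35 37 36
f 36 37 38
f 36 38 32
f 37 29 39
f 37 39 38
f 38 39 40
f 38 40 32
f 39 29 41
f 39 41 40
f 40 41 42
f 40 42 32
f 41 29 43
f 41 43 42
f 42 43 44
f 42 44 32
f 43 29 45
f 43 45 44
f 44 45 46
f 44 46 32
f 45 29 47
f 45 47 46
f 46 47 48
f 46 48 32
f 47 29 49
f 47 49 48
f 48 49 50
f 48 50 32
f 49 29 51
f 49 51 50
f 50 51 52
f 50 52 32
f 51 29 53
f 51 53 52
f 52 53 54
f 52 54 32
f 53 29 55
f 53 55 54
f 54 55 56
f 54 56 32
f 55 29 30
f 55 30 56
f 56 30 31
f 56 31 32
f 58 57 61
f 58 61 59
f 59 61 62
f 59 62 60
f 61 57 63
f 61 63 62
f 62 63 64
f 62 64 60
f 63 57 65
f 63 65 64
f 64 65 66
f 64 66 60
f 65 57 67
f 65 67 66
f 66 67 68
f 66 68 60
f 67 57 69
f 67 69 68
f 68 69 70
f 68 70 60
f 69 57 71
f 69 71 70
f 70 71 72
f 70 72 60
f 71 57 73
f 71 73 72
f 72 73 74
f 72 74 60
f 73 57 75
f 73 75 74
f 74 75 76
f 74 76 60
f 75 57 77
f 75 77 76
f 76 77 78
f 76 78 60
f 77 57 79
f 77 79 78
f 78 79 80
f 78 80 60
f 79 57 81
f 79 81 80
f 80 81 82
f 80 82 60
f 81 57 83
f 81 83 82
f 82 83 84
f 82 84 60
f 83 57 85
f 83 85 84
f 84 85 86
f 84 86 60
f 85 57 58
f 85 58 86
f 86 58 59
f 86 59 60



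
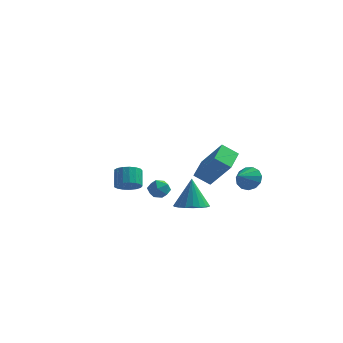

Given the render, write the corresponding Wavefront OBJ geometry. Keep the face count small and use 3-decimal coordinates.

v 3.016 -3.454 -0.851
v 2.172 -3.725 -0.216
v 2.889 -1.979 -0.391
v 2.045 -2.25 0.243
v 4.315 -3.83 0.717
v 3.471 -4.101 1.351
v 4.188 -2.355 1.176
v 3.344 -2.626 1.811
v -3.824 1.402 -3.781
v -3.276 1.944 -4.028
v -3.588 2.681 -3.107
v -4.136 2.138 -2.859
v -3.598 2.045 -4.218
v -3.91 2.781 -3.297
v -3.973 1.998 -4.308
v -4.285 2.735 -3.387
v -4.313 1.815 -4.277
v -4.625 2.552 -3.356
v -4.541 1.537 -4.132
v -4.853 2.274 -3.211
v -4.605 1.228 -3.907
v -4.917 1.965 -2.985
v -4.49 0.959 -3.652
v -4.802 1.696 -2.731
v -4.222 0.791 -3.427
v -4.535 1.528 -2.506
v -3.863 0.763 -3.284
v -4.176 1.5 -2.362
v -3.496 0.882 -3.253
v -3.808 1.618 -2.332
v -3.203 1.119 -3.344
v -3.515 1.856 -2.423
v -3.052 1.421 -3.535
v -3.365 2.158 -2.614
v -3.079 1.719 -3.782
v -3.391 2.456 -2.861
v -0.232 -2.453 -2.04
v 0.447 -2.641 -1.919
v -0.587 -3.479 -1.641
v 0.092 -3.667 -1.52
v -0.214 -3.157 -1.123
v 0.005 -2.523 -1.37
v -0.145 -3.597 -2.19
v 0.074 -2.963 -2.437
v 0.501 -3.348 -2.012
v 0.458 -3.076 -1.352
v -0.598 -3.044 -2.208
v -0.641 -2.772 -1.548
v 1.865 -3.201 -2.705
v 2.8 -3.455 -2.556
v 1.695 -2.759 -0.875
v 2.833 -3.06 -2.649
v 2.699 -2.689 -2.751
v 2.421 -2.407 -2.846
v 2.046 -2.262 -2.915
v 1.64 -2.279 -2.949
v 1.274 -2.456 -2.94
v 1.009 -2.762 -2.891
v 0.892 -3.144 -2.809
v 0.944 -3.536 -2.709
v 1.155 -3.87 -2.609
v 1.489 -4.088 -2.525
v 1.887 -4.153 -2.472
v 2.282 -4.054 -2.46
v 2.605 -3.807 -2.489
v 2.646 3.629 -3.037
v 3.178 3.822 -2.39
v 2.354 2.511 -2.463
v 2.744 3.999 -2.267
v 2.279 4.058 -2.388
v 1.93 3.981 -2.716
v 1.809 3.792 -3.145
v 1.953 3.552 -3.54
v 2.318 3.336 -3.776
v 2.786 3.213 -3.776
v 3.211 3.222 -3.542
v 3.456 3.36 -3.148
v 3.444 3.584 -2.718
f 2 4 1
f 5 2 1
f 1 4 3
f 3 5 1
f 2 8 4
f 6 2 5
f 6 8 2
f 4 8 3
f 7 5 3
f 3 8 7
f 7 6 5
f 8 6 7
f 10 9 13
f 10 13 11
f 11 13 14
f 11 14 12
f 13 9 15
f 13 15 14
f 14 15 16
f 14 16 12
f 15 9 17
f 15 17 16
f 16 17 18
f 16 18 12
f 17 9 19
f 17 19 18
f 18 19 20
f 18 20 12
f 19 9 21
f 19 21 20
f 20 21 22
f 20 22 12
f 21 9 23
f 21 23 22
f 22 23 24
f 22 24 12
f 23 9 25
f 23 25 24
f 24 25 26
f 24 26 12
f 25 9 27
f 25 27 26
f 26 27 28
f 26 28 12
f 27 9 29
f 27 29 28
f 28 29 30
f 28 30 12
f 29 9 31
f 29 31 30
f 30 31 32
f 30 32 12
f 31 9 33
f 31 33 32
f 32 33 34
f 32 34 12
f 33 9 35
f 33 35 34
f 34 35 36
f 34 36 12
f 35 9 10
f 35 10 36
f 36 10 11
f 36 11 12
f 37 48 42
f 37 42 38
f 37 38 44
f 37 44 47
f 37 47 48
f 38 42 46
f 42 48 41
f 48 47 39
f 47 44 43
f 44 38 45
f 40 46 41
f 40 41 39
f 40 39 43
f 40 43 45
f 40 45 46
f 41 46 42
f 39 41 48
f 43 39 47
f 45 43 44
f 46 45 38
f 50 49 52
f 50 52 51
f 52 49 53
f 52 53 51
f 53 49 54
f 53 54 51
f 54 49 55
f 54 55 51
f 55 49 56
f 55 56 51
f 56 49 57
f 56 57 51
f 57 49 58
f 57 58 51
f 58 49 59
f 58 59 51
f 59 49 60
f 59 60 51
f 60 49 61
f 60 61 51
f 61 49 62
f 61 62 51
f 62 49 63
f 62 63 51
f 63 49 64
f 63 64 51
f 64 49 65
f 64 65 51
f 65 49 50
f 65 50 51
f 67 66 69
f 67 69 68
f 69 66 70
f 69 70 68
f 70 66 71
f 70 71 68
f 71 66 72
f 71 72 68
f 72 66 73
f 72 73 68
f 73 66 74
f 73 74 68
f 74 66 75
f 74 75 68
f 75 66 76
f 75 76 68
f 76 66 77
f 76 77 68
f 77 66 78
f 77 78 68
f 78 66 67
f 78 67 68

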